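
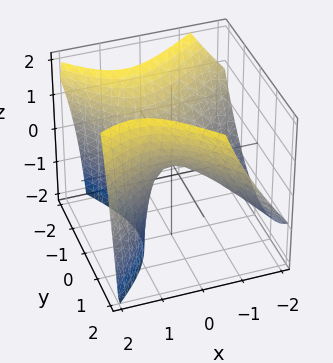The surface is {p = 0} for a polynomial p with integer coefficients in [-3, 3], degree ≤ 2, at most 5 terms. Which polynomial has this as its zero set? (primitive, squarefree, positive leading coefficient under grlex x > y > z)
Degree: the shape is more complex than any degree-1 surface, so deg p = 2.
Reading off the gridlines: it crosses the y-axis at the gridline y = 0; it meets the x-axis at x = 0 (among the integer gridlines); it meets the z-axis at z = 0 (among the integer gridlines).
Solving for integer coefficients yields p as stated.

2*x^2 - x*y - 2*x*z - 2*y^2 + 2*z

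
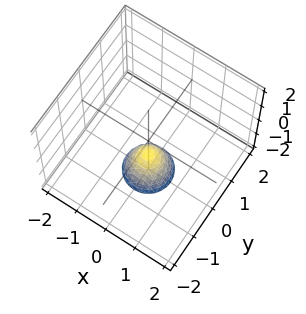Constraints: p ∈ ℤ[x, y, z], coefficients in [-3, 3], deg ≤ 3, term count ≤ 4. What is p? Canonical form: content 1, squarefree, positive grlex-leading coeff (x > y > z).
2*x^2 + 2*y^2 + z + 1

1. Degree: a generic line meets the surface in up to 2 points, so deg p = 2.
2. By symmetry, the z-axis is an axis of rotation, so x and y enter only as x² + y².
3. Checking where it meets the axes: it crosses the z-axis at the gridline z = -1; no x-intercept at any integer in the box.
4. The integer polynomial consistent with all of this is the stated p.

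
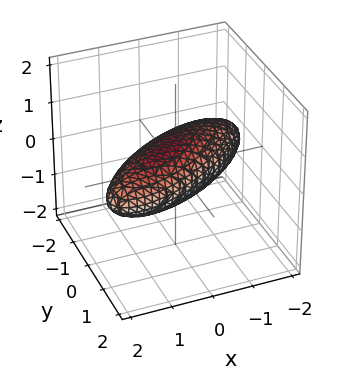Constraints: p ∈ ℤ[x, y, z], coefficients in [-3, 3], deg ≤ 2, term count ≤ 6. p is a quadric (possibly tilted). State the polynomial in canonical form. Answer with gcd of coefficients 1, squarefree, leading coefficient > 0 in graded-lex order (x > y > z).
x^2 - 2*x*y + 2*y^2 - y*z + 3*z^2 - 2

1. The degree is 2 — no degree-1 surface has this shape.
2. From the axis intercepts and sections: the y-axis gridline crossings are at y ∈ {-1, 1}.
3. Assembling these constraints gives the stated polynomial.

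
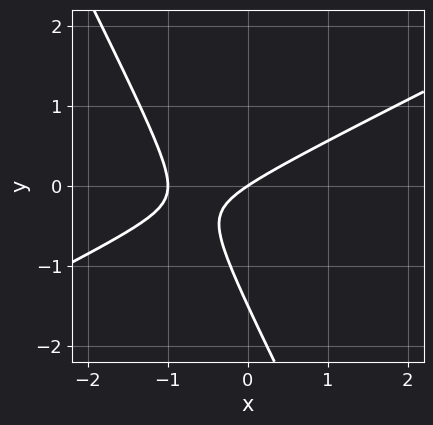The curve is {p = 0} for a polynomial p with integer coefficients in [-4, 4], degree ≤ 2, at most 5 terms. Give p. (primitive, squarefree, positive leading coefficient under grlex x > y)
Degree: a generic line meets the curve in up to 2 points, so deg p = 2.
From the visible intercepts: the x-axis gridline crossings are at x ∈ {-1, 0}; one y-axis crossing is at y = 0.
Fitting integer coefficients to these (and the overall shape) gives p.

2*x^2 - 3*x*y - 2*y^2 + 2*x - 3*y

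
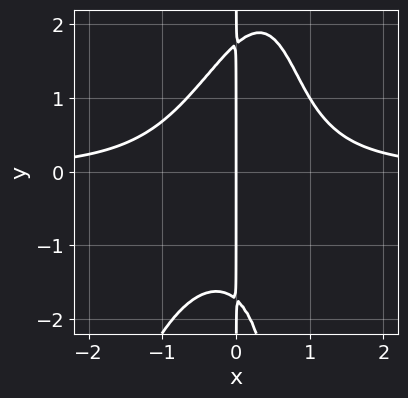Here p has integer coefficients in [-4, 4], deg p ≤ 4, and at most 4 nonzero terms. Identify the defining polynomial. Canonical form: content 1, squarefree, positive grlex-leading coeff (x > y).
The degree is 4 — the shape is more complex than any degree-3 curve.
From the visible intercepts: the visible y-axis segment lies entirely on the curve; it crosses the x-axis at the gridline x = 0.
Assembling these constraints gives the stated polynomial.

3*x^3*y - x^2*y^2 + x*y^2 - 3*x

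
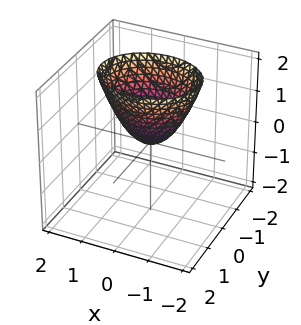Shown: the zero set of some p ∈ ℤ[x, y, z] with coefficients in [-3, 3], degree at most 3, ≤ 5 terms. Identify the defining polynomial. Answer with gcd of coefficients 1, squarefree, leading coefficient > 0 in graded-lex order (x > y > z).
Degree: a paraboloid; a quadric, so deg p = 2.
Symmetries: it's symmetric under x → −x, forcing even powers of x; it's symmetric under y → −y, forcing even powers of y.
Against the integer gridlines: it meets the x-axis at x = 0 (among the integer gridlines); it meets the y-axis at y = 0 (among the integer gridlines).
Solving for integer coefficients yields p as stated.

2*x^2 + 3*y^2 - 2*z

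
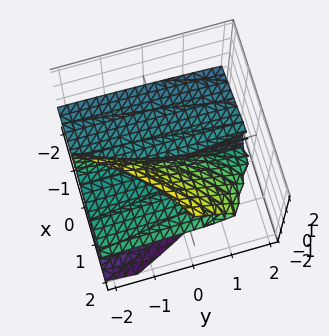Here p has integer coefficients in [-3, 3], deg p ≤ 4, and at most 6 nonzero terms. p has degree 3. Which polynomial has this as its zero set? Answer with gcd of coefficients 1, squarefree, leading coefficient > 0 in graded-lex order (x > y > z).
y*z^2 + z^3 + x^2 - 3*x*z

First, the degree is 3 — the shape is more complex than any degree-2 surface.
Next, from the visible intercepts: it meets the x-axis at x = 0 (among the integer gridlines); the visible y-axis segment lies entirely on the surface; one z-axis crossing is at z = 0.
Finally, the integer polynomial consistent with all of this is the stated p.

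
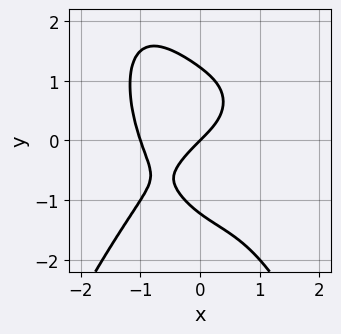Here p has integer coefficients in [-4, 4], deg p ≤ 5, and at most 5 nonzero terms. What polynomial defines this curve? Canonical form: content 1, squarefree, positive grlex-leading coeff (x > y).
3*x^4 + x*y^2 + 2*y^3 + 3*x - 3*y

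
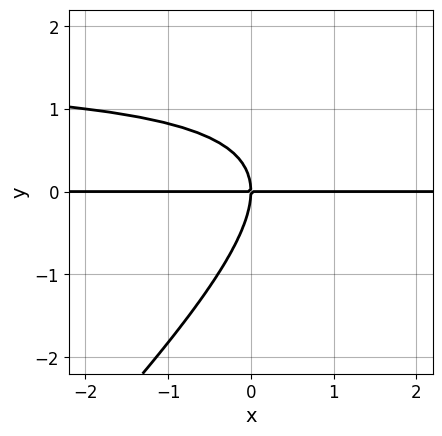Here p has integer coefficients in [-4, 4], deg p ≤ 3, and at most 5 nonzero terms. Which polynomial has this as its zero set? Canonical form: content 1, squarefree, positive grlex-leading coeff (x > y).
2*x*y^2 - 2*y^3 - 3*x*y

First, the degree is 3 — no degree-2 curve has this shape.
Next, checking where it meets the axes: every point of the x-axis in the box is on the curve; one y-axis crossing is at y = 0.
Finally, fitting integer coefficients to these (and the overall shape) gives p.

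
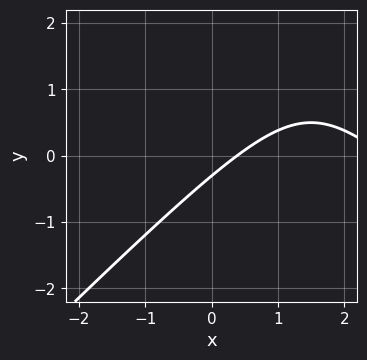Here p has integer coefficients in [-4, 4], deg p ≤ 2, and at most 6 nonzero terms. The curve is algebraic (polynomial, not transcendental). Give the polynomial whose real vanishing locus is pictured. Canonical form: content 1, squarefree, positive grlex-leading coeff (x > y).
(a) deg p = 2. No degree-1 curve has this shape.
(b) The integer polynomial consistent with all of this is the stated p.

x^2 - y^2 - 3*x + 3*y + 1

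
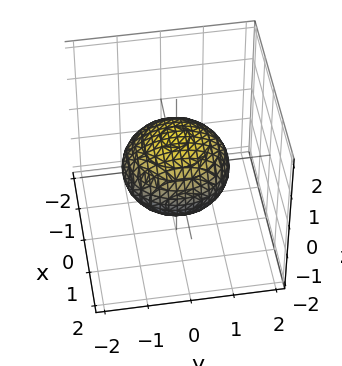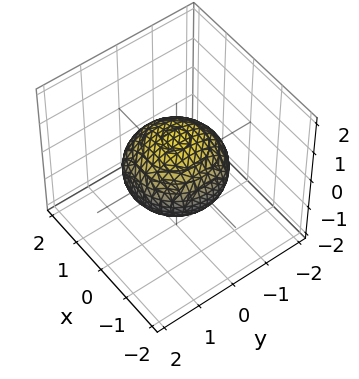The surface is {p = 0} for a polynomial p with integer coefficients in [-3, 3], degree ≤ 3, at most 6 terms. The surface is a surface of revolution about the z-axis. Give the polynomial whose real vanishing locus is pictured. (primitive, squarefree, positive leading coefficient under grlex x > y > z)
First, deg p = 2. The shape is more complex than any degree-1 surface.
Next, symmetries: rotational symmetry about the z-axis ⇒ p depends on x, y only through x² + y².
Next, reading off the gridlines: a circular section at z = 0 has radius between 1 and 2; the z-axis gridline crossings are at z ∈ {-1, 1}.
Finally, putting this together gives p.

2*x^2 + 2*y^2 + 3*z^2 - 3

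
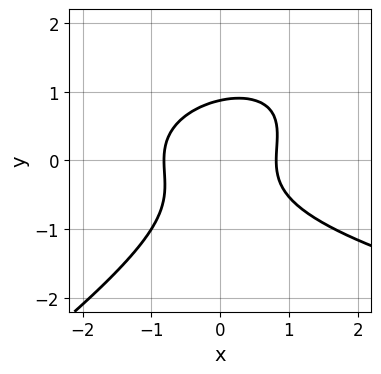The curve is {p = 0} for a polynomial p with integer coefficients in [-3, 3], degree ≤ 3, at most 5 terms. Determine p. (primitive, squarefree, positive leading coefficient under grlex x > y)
2*x*y^2 - 3*y^3 - 3*x^2 + 2

deg p = 3.
Solving for integer coefficients yields p as stated.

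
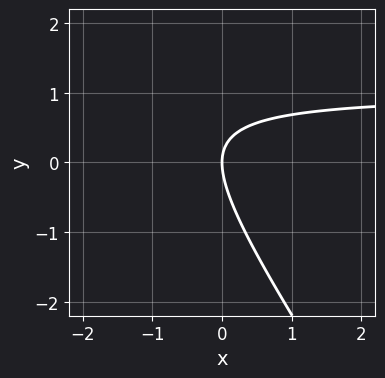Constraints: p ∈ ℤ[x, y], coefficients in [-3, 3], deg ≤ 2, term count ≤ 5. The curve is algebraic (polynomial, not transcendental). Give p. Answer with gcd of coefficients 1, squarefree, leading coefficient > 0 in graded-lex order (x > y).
1. deg p = 2.
2. Reading off the gridlines: one x-axis crossing is at x = 0; one y-axis crossing is at y = 0.
3. The integer polynomial consistent with all of this is the stated p.

3*x*y + 2*y^2 - 3*x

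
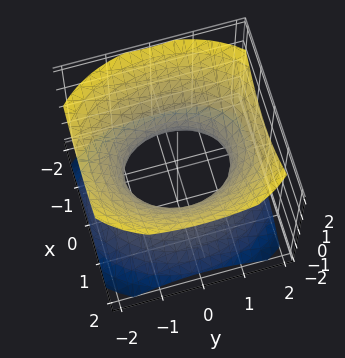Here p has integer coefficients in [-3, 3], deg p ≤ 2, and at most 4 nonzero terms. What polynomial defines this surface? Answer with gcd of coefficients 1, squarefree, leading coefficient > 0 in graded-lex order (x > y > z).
1. deg p = 2. An hourglass — one-sheet hyperboloid; a quadric.
2. Symmetries: mirror symmetry z ↦ −z ⇒ only even powers of z; it's symmetric under y → −y, forcing even powers of y; the x ↦ −x reflection is a symmetry, so x appears only in even powers.
3. Against the integer gridlines: among the integer gridlines, it crosses the x-axis at x ∈ {-1, 1}; no z-intercept at any integer in the box.
4. The integer polynomial consistent with all of this is the stated p.

3*x^2 + 2*y^2 - 3*z^2 - 3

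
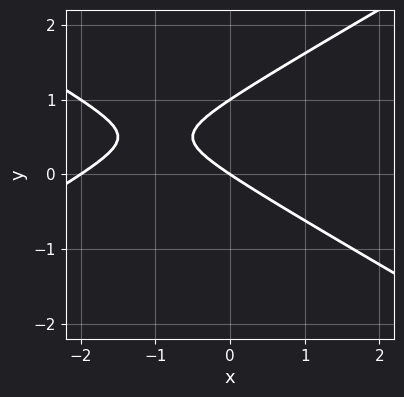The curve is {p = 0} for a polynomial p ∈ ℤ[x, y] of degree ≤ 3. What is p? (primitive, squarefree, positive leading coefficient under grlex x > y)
(a) deg p = 2. No degree-1 curve has this shape.
(b) Against the integer gridlines: among the integer gridlines, it crosses the x-axis at x ∈ {-2, 0}; the y-axis gridline crossings are at y ∈ {0, 1}.
(c) Fitting integer coefficients to these (and the overall shape) gives p.

x^2 - 3*y^2 + 2*x + 3*y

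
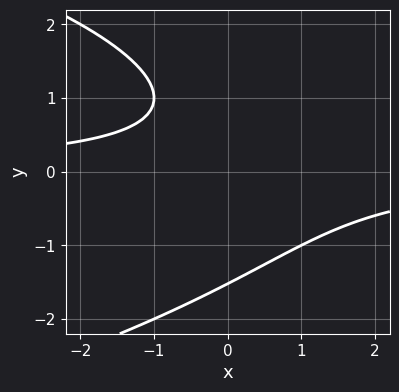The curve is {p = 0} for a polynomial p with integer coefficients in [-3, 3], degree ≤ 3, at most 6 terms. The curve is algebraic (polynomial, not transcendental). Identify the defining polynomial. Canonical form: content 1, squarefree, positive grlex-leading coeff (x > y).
1. The degree is 3 — the shape is more complex than any degree-2 curve.
2. Checking where it meets the axes: it misses every integer gridline on the x-axis.
3. Matching integer coefficients to the picture gives p.

y^3 + 2*x*y - y + 2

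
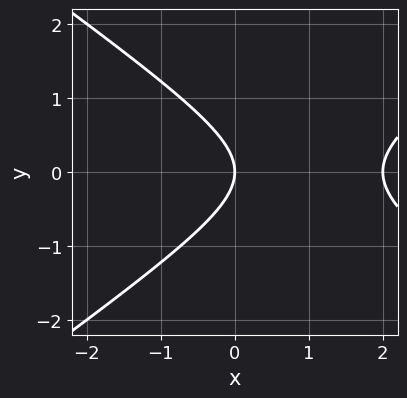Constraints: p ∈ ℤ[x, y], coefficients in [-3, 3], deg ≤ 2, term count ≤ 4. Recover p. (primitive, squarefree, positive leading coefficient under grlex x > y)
x^2 - 2*y^2 - 2*x

1. Degree: no degree-1 curve has this shape, so deg p = 2.
2. Symmetries: it's symmetric under y → −y, forcing even powers of y.
3. Observable constraints: it crosses the y-axis at the gridline y = 0; the x-axis gridline crossings are at x ∈ {0, 2}.
4. These observations pin down the coefficients.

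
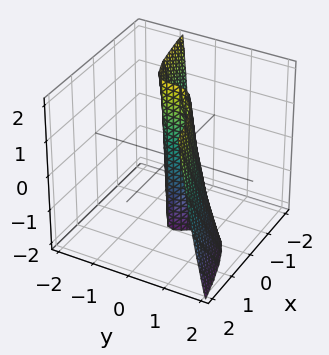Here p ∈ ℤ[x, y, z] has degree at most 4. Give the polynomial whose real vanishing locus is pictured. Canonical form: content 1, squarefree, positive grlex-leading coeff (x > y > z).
(a) deg p = 3.
(b) Against the integer gridlines: one y-axis crossing is at y = 0; it meets the x-axis at x = 0 (among the integer gridlines); the visible z-axis segment lies entirely on the surface.
(c) Assembling these constraints gives the stated polynomial.

3*y^3 + y^2*z - x*y - 2*y^2 - 2*x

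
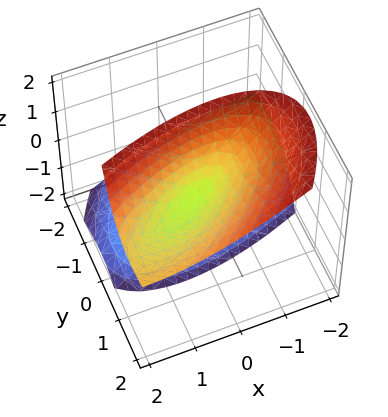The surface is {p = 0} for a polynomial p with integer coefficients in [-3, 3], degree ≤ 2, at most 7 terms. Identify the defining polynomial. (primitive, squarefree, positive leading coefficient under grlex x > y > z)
x^2 - 2*x*y + 2*y^2 - 3*y*z - z^2

1. Degree: the shape is more complex than any degree-1 surface, so deg p = 2.
2. From the axis intercepts and sections: one y-axis crossing is at y = 0; it meets the z-axis at z = 0 (among the integer gridlines); it crosses the x-axis at the gridline x = 0.
3. Assembling these constraints gives the stated polynomial.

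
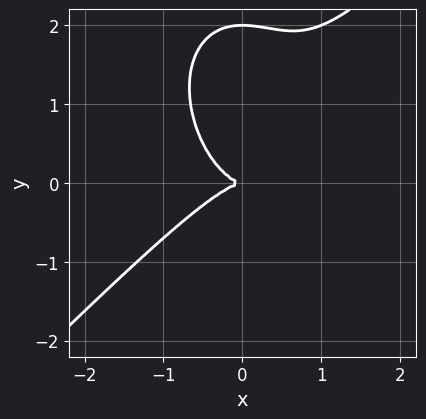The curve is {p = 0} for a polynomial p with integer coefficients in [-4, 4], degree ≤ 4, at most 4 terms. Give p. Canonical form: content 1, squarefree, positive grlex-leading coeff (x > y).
1. Degree: the shape is more complex than any degree-2 curve, so deg p = 3.
2. Against the integer gridlines: one x-axis crossing is at x = 0; among the integer gridlines, it crosses the y-axis at y ∈ {0, 2}.
3. Matching integer coefficients to the picture gives p.

2*x^3 - x^2*y - y^3 + 2*y^2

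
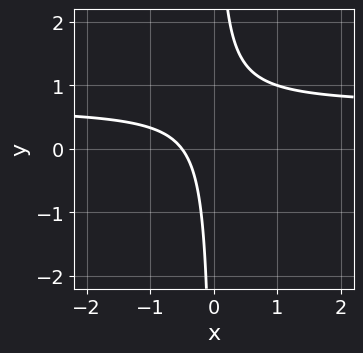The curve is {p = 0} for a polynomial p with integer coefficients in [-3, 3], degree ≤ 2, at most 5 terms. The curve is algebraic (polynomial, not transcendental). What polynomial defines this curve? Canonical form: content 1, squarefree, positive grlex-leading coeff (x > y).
3*x*y - 2*x - 1

1. The degree is 2 — the shape is more complex than any degree-1 curve.
2. Against the integer gridlines: it misses every integer gridline on the y-axis.
3. Together with the visible shape, these determine p as stated.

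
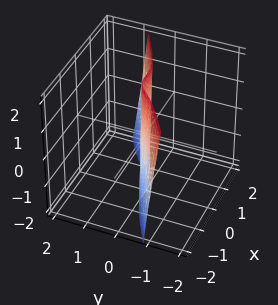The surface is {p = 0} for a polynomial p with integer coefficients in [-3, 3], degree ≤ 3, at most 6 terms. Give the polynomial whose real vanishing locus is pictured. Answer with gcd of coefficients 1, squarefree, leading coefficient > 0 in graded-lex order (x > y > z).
1. The degree is 3 — the shape is more complex than any degree-2 surface.
2. Checking where it meets the axes: every point of the z-axis in the box is on the surface; it meets the x-axis at x = 0 (among the integer gridlines); one y-axis crossing is at y = 0.
3. These observations pin down the coefficients.

x^3 - 2*x*y^2 - x*y*z - 2*y^3 - 2*y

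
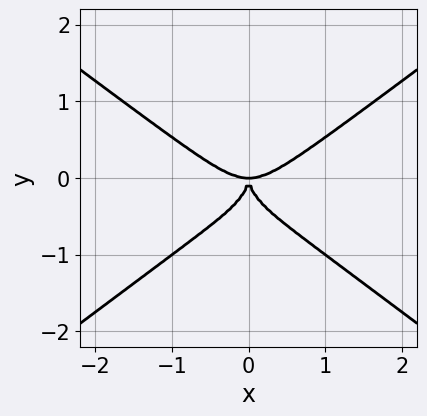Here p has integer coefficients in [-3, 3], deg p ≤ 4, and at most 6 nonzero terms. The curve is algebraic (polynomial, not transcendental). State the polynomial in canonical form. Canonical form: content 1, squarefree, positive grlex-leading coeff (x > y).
1. Degree: a generic line meets the curve in up to 4 points, so deg p = 4.
2. Symmetries: mirror symmetry x ↦ −x ⇒ only even powers of x.
3. From the axis intercepts and sections: one y-axis crossing is at y = 0; one x-axis crossing is at x = 0.
4. Matching integer coefficients to the picture gives p.

2*x^4 - 3*x^2*y^2 - y^4 - 2*x^2*y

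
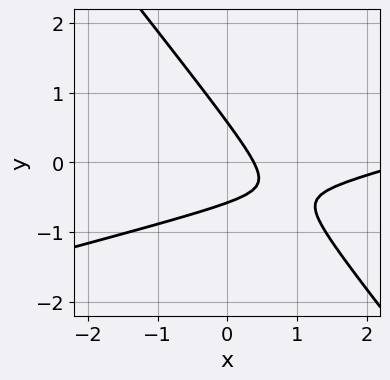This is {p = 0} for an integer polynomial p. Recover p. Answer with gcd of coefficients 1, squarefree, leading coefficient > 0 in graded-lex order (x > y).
Degree: the shape is more complex than any degree-1 curve, so deg p = 2.
The integer polynomial consistent with all of this is the stated p.

x^2 - 3*x*y - 3*y^2 - 3*x + 1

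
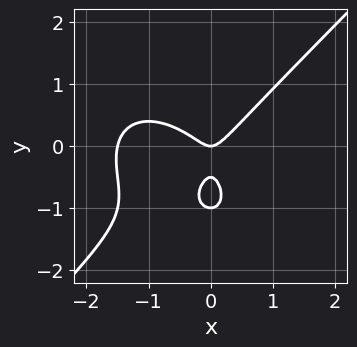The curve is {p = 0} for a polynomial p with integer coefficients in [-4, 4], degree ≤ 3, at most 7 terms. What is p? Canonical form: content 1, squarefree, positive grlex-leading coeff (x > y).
First, deg p = 3. No degree-2 curve has this shape.
Then, from the visible intercepts: one x-axis crossing is at x = 0; among the integer gridlines, it crosses the y-axis at y ∈ {-1, 0}.
Finally, matching integer coefficients to the picture gives p.

2*x^3 - 2*y^3 + 3*x^2 - 3*y^2 - y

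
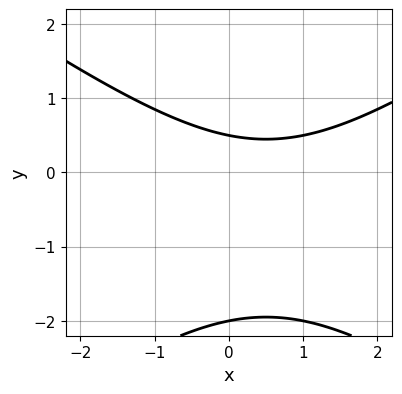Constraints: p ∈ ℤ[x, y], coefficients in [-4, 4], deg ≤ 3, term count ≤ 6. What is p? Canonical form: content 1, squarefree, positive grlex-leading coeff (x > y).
x^2 - 2*y^2 - x - 3*y + 2

1. The degree is 2 — the shape is more complex than any degree-1 curve.
2. Against the integer gridlines: it meets the y-axis at y = -2 (among the integer gridlines); the curve avoids every integer x-axis point in the box.
3. Fitting integer coefficients to these (and the overall shape) gives p.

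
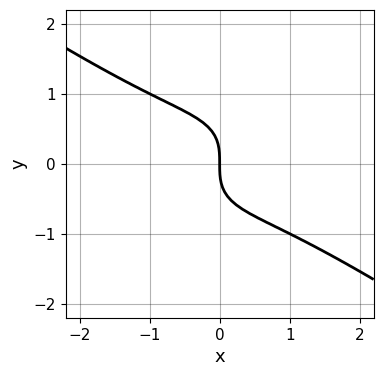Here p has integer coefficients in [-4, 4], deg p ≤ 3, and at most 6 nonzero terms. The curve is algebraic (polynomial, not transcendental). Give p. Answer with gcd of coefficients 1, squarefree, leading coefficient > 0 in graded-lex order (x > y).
First, the degree is 3 — a generic line meets the curve in up to 3 points.
Next, reading off the gridlines: it meets the x-axis at x = 0 (among the integer gridlines); it meets the y-axis at y = 0 (among the integer gridlines).
Finally, assembling these constraints gives the stated polynomial.

x^3 - x*y^2 + 2*y^3 + 2*x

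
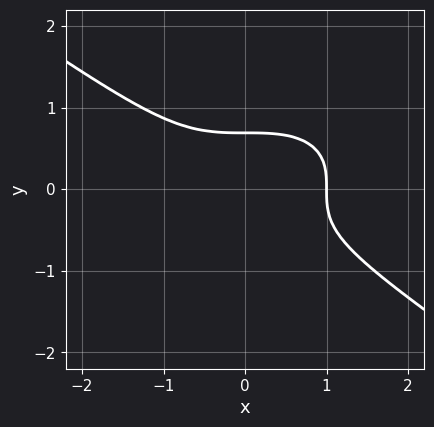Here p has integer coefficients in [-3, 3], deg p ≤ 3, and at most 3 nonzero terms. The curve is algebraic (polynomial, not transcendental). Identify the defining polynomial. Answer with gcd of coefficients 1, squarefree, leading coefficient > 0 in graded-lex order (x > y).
(a) Degree: a generic line meets the curve in up to 3 points, so deg p = 3.
(b) Observable constraints: it crosses the x-axis at the gridline x = 1.
(c) Assembling these constraints gives the stated polynomial.

x^3 + 3*y^3 - 1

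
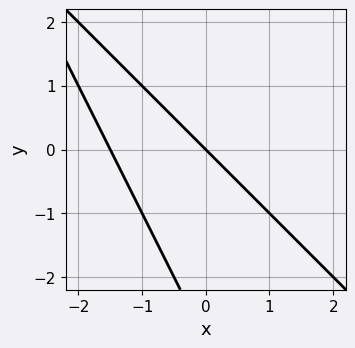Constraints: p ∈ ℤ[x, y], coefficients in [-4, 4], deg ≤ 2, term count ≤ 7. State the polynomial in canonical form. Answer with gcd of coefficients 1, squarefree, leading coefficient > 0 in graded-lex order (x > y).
2*x^2 + 3*x*y + y^2 + 3*x + 3*y

deg p = 2.
Reading off the gridlines: it meets the x-axis at x = 0 (among the integer gridlines); it crosses the y-axis at the gridline y = 0.
Fitting integer coefficients to these (and the overall shape) gives p.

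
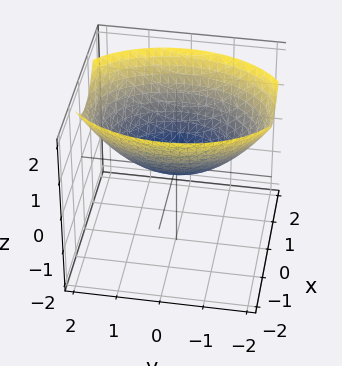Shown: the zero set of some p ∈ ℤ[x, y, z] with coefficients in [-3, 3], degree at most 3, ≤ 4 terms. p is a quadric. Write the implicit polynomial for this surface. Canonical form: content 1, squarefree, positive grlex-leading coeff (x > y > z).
1. The degree is 2 — a single bowl opening along one axis; a quadric.
2. Symmetries: mirror symmetry x ↦ −x ⇒ only even powers of x; mirror symmetry y ↦ −y ⇒ only even powers of y.
3. From the axis intercepts and sections: it meets the x-axis at x = 0 (among the integer gridlines); one z-axis crossing is at z = 0.
4. Putting this together gives p.

2*x^2 + y^2 - 3*z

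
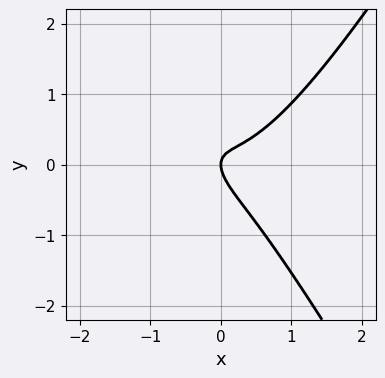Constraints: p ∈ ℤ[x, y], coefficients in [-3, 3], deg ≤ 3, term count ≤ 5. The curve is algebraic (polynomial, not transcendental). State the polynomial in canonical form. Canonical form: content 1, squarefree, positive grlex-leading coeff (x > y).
1. deg p = 3.
2. From the visible intercepts: one x-axis crossing is at x = 0; one y-axis crossing is at y = 0.
3. Putting this together gives p.

3*x^3 - x*y^2 - 2*x*y - 2*y^2 + x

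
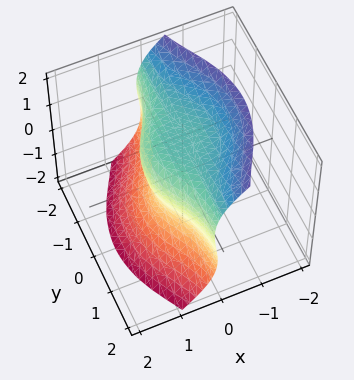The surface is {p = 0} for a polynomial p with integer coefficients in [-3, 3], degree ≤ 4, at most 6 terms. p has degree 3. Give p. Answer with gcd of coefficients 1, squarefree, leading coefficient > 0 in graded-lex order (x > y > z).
2*x^3 + 2*x*y^2 + z^3 - z - 1

Degree: the shape is more complex than any degree-2 surface, so deg p = 3.
From the visible intercepts: the surface avoids every integer y-axis point in the box.
Putting this together gives p.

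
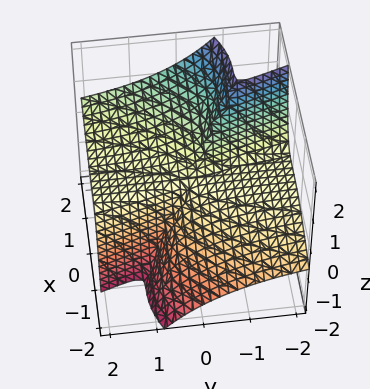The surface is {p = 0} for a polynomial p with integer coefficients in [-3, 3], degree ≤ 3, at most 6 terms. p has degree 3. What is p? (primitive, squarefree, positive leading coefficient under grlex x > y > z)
2*x^3 - 3*x^2*z - 3*x*y*z - y^2*z

Degree: a generic line meets the surface in up to 3 points, so deg p = 3.
Observable constraints: every point of the y-axis in the box is on the surface; one x-axis crossing is at x = 0.
Solving for integer coefficients yields p as stated.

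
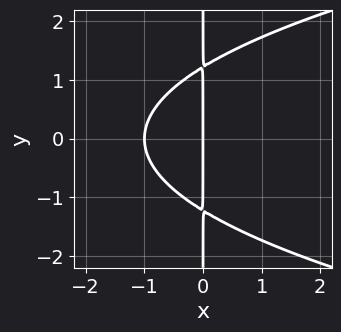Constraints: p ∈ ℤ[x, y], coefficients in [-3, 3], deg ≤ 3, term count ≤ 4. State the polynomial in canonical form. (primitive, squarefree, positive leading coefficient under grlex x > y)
2*x*y^2 - 3*x^2 - 3*x

1. The degree is 3 — the shape is more complex than any degree-2 curve.
2. Symmetries: the y ↦ −y reflection is a symmetry, so y appears only in even powers.
3. From the visible intercepts: the x-axis gridline crossings are at x ∈ {-1, 0}; the visible y-axis segment lies entirely on the curve.
4. Matching integer coefficients to the picture gives p.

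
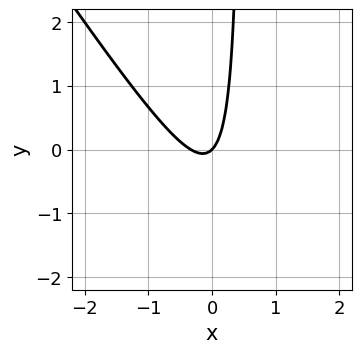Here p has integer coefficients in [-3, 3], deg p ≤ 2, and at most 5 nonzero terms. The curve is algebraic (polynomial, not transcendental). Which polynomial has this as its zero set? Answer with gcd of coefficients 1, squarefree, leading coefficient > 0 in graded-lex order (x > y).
(a) The degree is 2 — a generic line meets the curve in up to 2 points.
(b) From the axis intercepts and sections: one y-axis crossing is at y = 0; one x-axis crossing is at x = 0.
(c) Putting this together gives p.

3*x^2 + 2*x*y + x - y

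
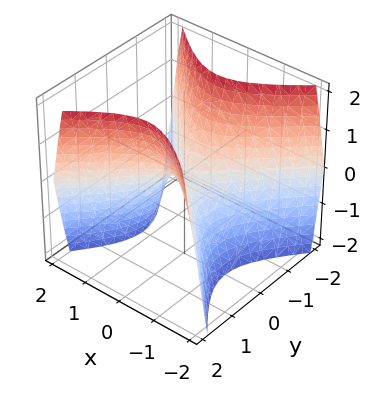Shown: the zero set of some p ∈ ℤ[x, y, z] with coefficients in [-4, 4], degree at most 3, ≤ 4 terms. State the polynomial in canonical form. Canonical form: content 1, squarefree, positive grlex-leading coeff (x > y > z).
1. The degree is 2 — a hyperbolic paraboloid; a quadric.
2. Symmetries: it's symmetric under x → −x, forcing even powers of x; the y ↦ −y reflection is a symmetry, so y appears only in even powers.
3. From the visible intercepts: one x-axis crossing is at x = 0; it meets the z-axis at z = 0 (among the integer gridlines).
4. Matching integer coefficients to the picture gives p.

3*x^2 - 3*y^2 + 2*z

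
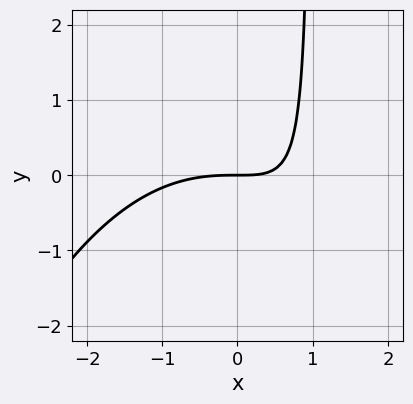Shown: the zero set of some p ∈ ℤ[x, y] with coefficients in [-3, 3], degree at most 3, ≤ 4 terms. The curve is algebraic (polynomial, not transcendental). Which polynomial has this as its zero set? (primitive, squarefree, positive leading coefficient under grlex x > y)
x^3 + 3*x*y - 3*y

1. The degree is 3 — no degree-2 curve has this shape.
2. Reading off the gridlines: it meets the x-axis at x = 0 (among the integer gridlines); it crosses the y-axis at the gridline y = 0.
3. Solving for integer coefficients yields p as stated.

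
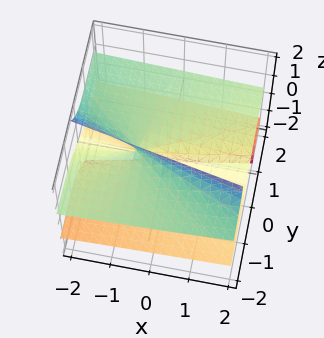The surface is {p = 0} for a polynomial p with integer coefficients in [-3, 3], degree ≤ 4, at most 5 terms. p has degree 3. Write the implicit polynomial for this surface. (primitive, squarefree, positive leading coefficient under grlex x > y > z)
1. Degree: the shape is more complex than any degree-2 surface, so deg p = 3.
2. From the visible intercepts: it crosses the y-axis at the gridline y = 0; every point of the x-axis in the box is on the surface.
3. Solving for integer coefficients yields p as stated.

3*y*z^2 + z^3 + x*z - 2*y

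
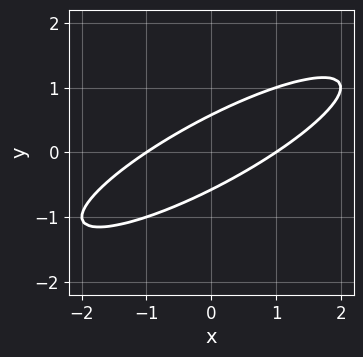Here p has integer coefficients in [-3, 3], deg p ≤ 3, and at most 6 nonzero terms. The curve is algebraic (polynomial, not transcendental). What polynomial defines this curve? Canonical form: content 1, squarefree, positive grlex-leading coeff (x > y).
x^2 - 3*x*y + 3*y^2 - 1

(a) The degree is 2 — no degree-1 curve has this shape.
(b) Observable constraints: among the integer gridlines, it crosses the x-axis at x ∈ {-1, 1}.
(c) Assembling these constraints gives the stated polynomial.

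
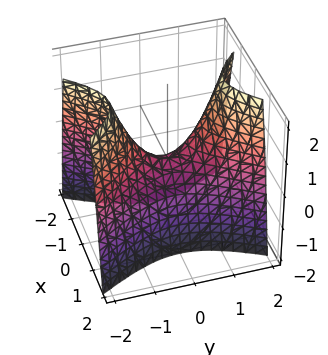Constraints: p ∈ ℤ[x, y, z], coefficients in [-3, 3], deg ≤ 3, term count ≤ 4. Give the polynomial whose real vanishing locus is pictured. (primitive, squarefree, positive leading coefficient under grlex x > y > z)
First, degree: a saddle surface; a quadric, so deg p = 2.
Then, symmetries: mirror symmetry y ↦ −y ⇒ only even powers of y; it's symmetric under x → −x, forcing even powers of x.
Then, reading off the gridlines: it crosses the z-axis at the gridline z = 0; it meets the y-axis at y = 0 (among the integer gridlines); it meets the x-axis at x = 0 (among the integer gridlines).
Finally, fitting integer coefficients to these (and the overall shape) gives p.

2*x^2 - y^2 + z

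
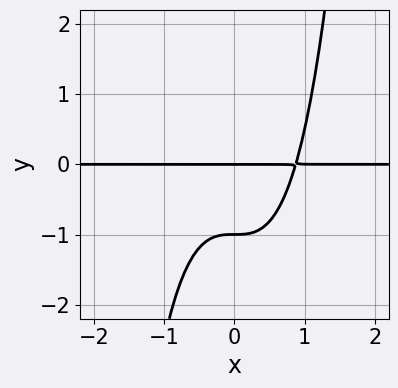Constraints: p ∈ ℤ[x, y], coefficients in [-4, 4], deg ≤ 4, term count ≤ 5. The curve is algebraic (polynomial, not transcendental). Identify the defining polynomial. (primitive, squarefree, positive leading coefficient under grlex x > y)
3*x^3*y - 2*y^2 - 2*y

deg p = 4. The shape is more complex than any degree-3 curve.
Observable constraints: the y-axis gridline crossings are at y ∈ {-1, 0}; the visible x-axis segment lies entirely on the curve.
Fitting integer coefficients to these (and the overall shape) gives p.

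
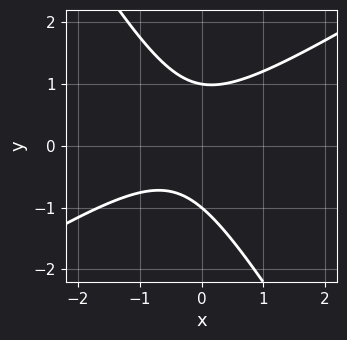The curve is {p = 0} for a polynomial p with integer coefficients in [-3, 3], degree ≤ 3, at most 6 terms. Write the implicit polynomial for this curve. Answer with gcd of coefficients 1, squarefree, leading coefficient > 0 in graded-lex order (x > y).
(a) Degree: no degree-1 curve has this shape, so deg p = 2.
(b) Checking where it meets the axes: the curve avoids every integer x-axis point in the box; among the integer gridlines, it crosses the y-axis at y ∈ {-1, 1}.
(c) Assembling these constraints gives the stated polynomial.

3*x^2 - 3*x*y - 3*y^2 + 2*x + 3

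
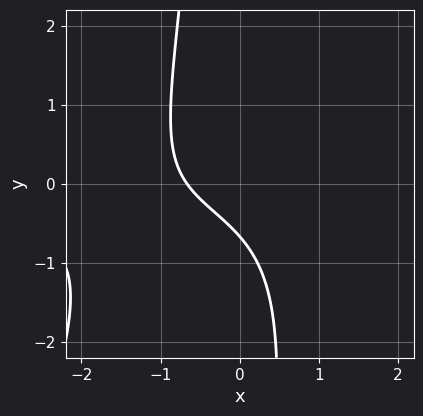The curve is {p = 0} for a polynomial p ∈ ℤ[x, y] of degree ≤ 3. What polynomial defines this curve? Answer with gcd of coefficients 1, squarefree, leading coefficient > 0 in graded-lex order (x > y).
2*x^2*y - x*y^2 - 3*x - 3*y - 2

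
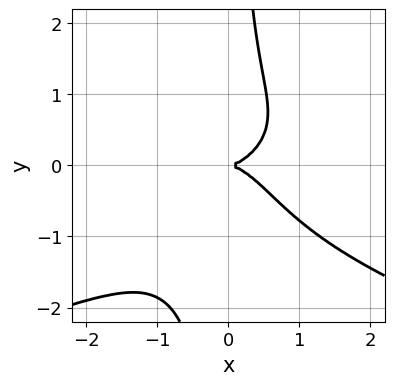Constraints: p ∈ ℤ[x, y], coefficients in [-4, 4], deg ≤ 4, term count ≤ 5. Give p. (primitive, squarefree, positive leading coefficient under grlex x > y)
The degree is 4 — no degree-3 curve has this shape.
Against the integer gridlines: one y-axis crossing is at y = 0; it meets the x-axis at x = 0 (among the integer gridlines).
Fitting integer coefficients to these (and the overall shape) gives p.

3*x*y^3 + 2*x^3 + 2*x*y^2 - 3*y^2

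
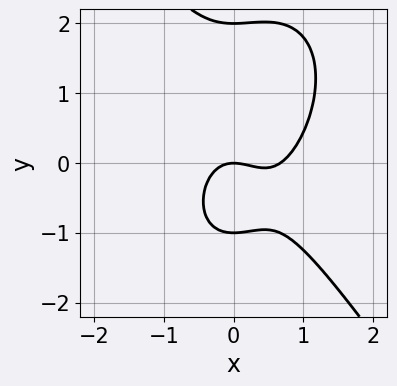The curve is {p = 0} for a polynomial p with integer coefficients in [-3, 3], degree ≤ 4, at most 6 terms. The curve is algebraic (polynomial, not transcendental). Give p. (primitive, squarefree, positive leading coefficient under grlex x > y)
1. Degree: no degree-2 curve has this shape, so deg p = 3.
2. Against the integer gridlines: the y-axis gridline crossings are at y ∈ {-1, 0, 2}; it crosses the x-axis at the gridline x = 0.
3. The integer polynomial consistent with all of this is the stated p.

3*x^3 + y^3 - 2*x^2 - y^2 - 2*y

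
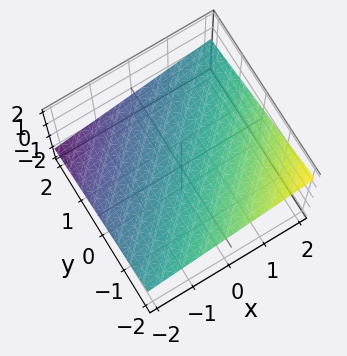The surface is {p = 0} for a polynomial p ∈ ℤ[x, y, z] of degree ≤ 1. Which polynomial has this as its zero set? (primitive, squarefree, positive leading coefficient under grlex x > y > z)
x - y - 3*z + 2

First, deg p = 1.
Next, against the integer gridlines: it crosses the y-axis at the gridline y = 2; it meets the x-axis at x = -2 (among the integer gridlines).
Finally, the integer polynomial consistent with all of this is the stated p.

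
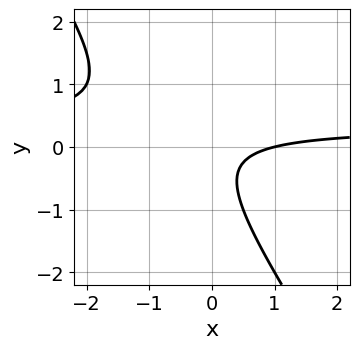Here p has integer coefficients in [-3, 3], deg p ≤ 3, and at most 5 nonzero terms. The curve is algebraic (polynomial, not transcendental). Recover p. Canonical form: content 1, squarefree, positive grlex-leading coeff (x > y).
3*x*y + 2*y^2 - x + y + 1

(a) Degree: the shape is more complex than any degree-1 curve, so deg p = 2.
(b) Observable constraints: it crosses the x-axis at the gridline x = 1; it misses every integer gridline on the y-axis.
(c) Solving for integer coefficients yields p as stated.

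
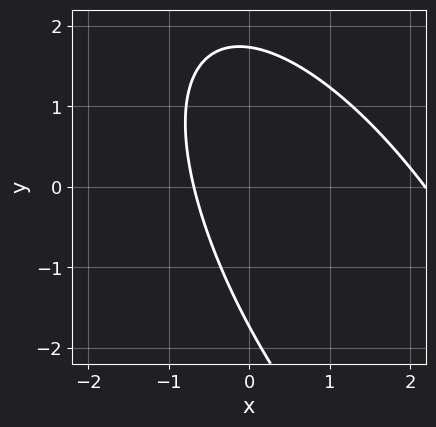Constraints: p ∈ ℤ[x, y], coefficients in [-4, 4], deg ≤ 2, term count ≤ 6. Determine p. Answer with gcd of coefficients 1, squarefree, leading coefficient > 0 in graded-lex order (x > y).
2*x^2 + 2*x*y + y^2 - 3*x - 3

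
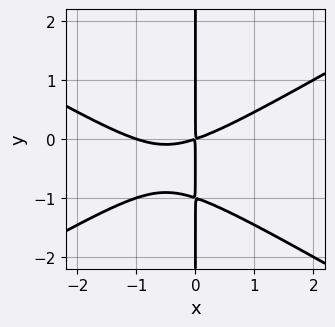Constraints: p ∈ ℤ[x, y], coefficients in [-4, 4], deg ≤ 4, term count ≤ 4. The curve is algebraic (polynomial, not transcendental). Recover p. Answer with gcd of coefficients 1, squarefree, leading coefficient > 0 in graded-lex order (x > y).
x^3 - 3*x*y^2 + x^2 - 3*x*y

(a) Degree: the shape is more complex than any degree-2 curve, so deg p = 3.
(b) Checking where it meets the axes: it crosses the x-axis at the gridline x = -1; the visible y-axis segment lies entirely on the curve.
(c) Matching integer coefficients to the picture gives p.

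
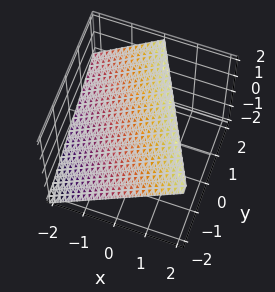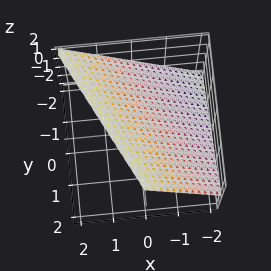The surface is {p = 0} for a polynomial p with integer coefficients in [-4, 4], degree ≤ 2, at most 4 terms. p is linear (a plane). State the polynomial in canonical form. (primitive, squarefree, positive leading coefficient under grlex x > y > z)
2*x + y - 2*z + 2

Degree: every cross-section is a straight line — this is a plane, so deg p = 1.
From the axis intercepts and sections: one y-axis crossing is at y = -2; it meets the x-axis at x = -1 (among the integer gridlines); it crosses the z-axis at the gridline z = 1.
Together with the visible shape, these determine p as stated.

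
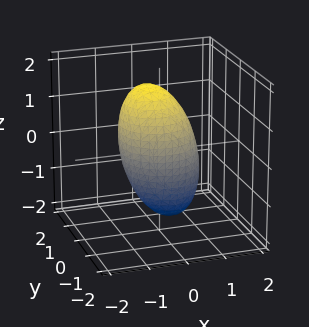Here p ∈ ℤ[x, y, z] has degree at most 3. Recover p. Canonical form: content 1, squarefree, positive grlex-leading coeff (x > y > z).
3*x^2 + x*z + 3*y^2 + z^2 - 3

The degree is 2 — a generic line meets the surface in up to 2 points.
Against the integer gridlines: the y-axis gridline crossings are at y ∈ {-1, 1}; among the integer gridlines, it crosses the x-axis at x ∈ {-1, 1}.
The integer polynomial consistent with all of this is the stated p.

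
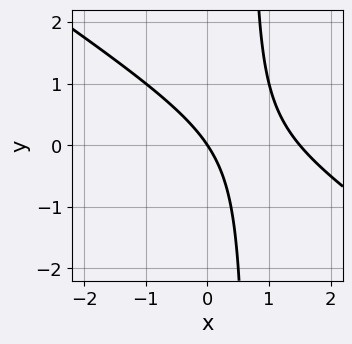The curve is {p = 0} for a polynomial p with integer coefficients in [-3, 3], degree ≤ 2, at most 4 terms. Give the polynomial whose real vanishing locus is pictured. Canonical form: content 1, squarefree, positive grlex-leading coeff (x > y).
1. The degree is 2 — a generic line meets the curve in up to 2 points.
2. Observable constraints: it crosses the y-axis at the gridline y = 0; it meets the x-axis at x = 0 (among the integer gridlines).
3. Putting this together gives p.

2*x^2 + 3*x*y - 3*x - 2*y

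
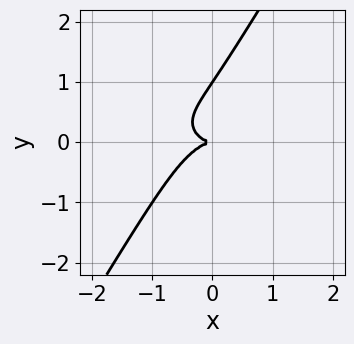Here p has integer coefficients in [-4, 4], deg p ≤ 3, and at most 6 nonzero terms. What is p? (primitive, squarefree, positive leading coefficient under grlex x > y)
x^3 + 3*x*y^2 - 2*y^3 + 2*y^2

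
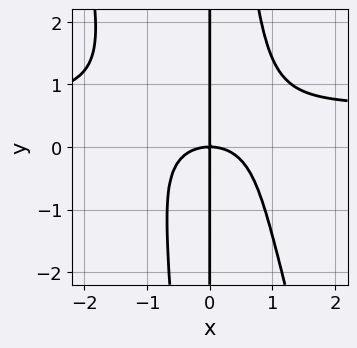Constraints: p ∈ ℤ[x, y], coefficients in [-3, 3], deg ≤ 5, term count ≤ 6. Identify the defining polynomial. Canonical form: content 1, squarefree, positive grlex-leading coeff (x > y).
deg p = 4. No degree-3 curve has this shape.
Reading off the gridlines: it meets the x-axis at x = 0 (among the integer gridlines); the visible y-axis segment lies entirely on the curve.
The integer polynomial consistent with all of this is the stated p.

3*x^3*y + x^2*y^2 - 2*x^3 - 3*x*y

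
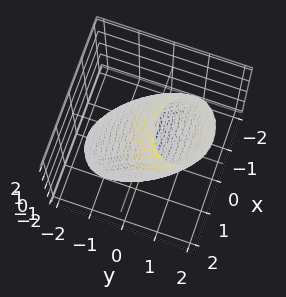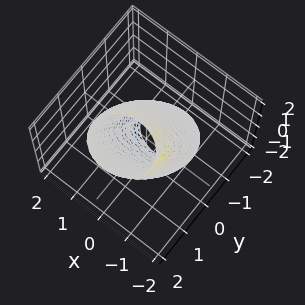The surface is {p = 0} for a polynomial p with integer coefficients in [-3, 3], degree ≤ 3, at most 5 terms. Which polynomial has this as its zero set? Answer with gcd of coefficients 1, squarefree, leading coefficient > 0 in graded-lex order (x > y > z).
First, deg p = 2. A generic line meets the surface in up to 2 points.
Next, checking where it meets the axes: among the integer gridlines, it crosses the y-axis at y ∈ {-1, 1}.
Finally, solving for integer coefficients yields p as stated.

2*x^2 + 3*y^2 - 3*y*z + z^2 - 3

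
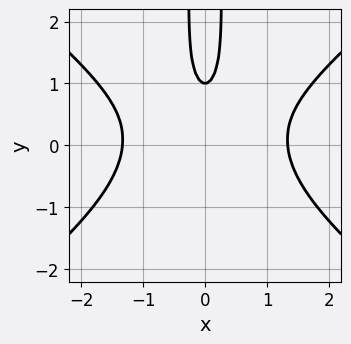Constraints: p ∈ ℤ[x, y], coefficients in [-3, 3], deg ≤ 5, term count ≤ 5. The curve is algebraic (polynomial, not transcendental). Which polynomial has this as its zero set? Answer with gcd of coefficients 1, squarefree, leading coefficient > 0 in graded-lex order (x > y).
2*x^4 - 3*x^2*y^2 - 3*x^2 + y - 1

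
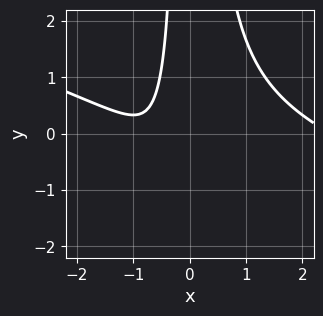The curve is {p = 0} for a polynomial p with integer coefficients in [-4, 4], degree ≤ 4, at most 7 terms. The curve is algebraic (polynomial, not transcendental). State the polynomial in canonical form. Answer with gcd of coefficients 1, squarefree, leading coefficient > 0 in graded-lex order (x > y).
x^3 + 3*x^2*y - x^2 - 3*x - 2

deg p = 3. No degree-2 curve has this shape.
Checking where it meets the axes: it misses every integer gridline on the x-axis; the curve avoids every integer y-axis point in the box.
Solving for integer coefficients yields p as stated.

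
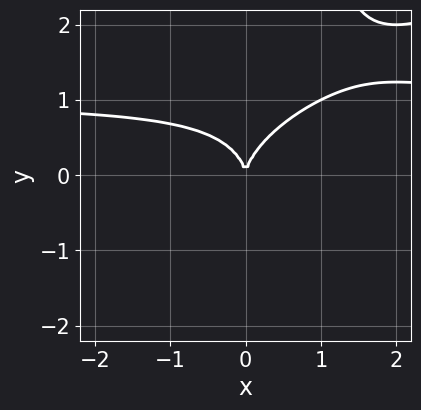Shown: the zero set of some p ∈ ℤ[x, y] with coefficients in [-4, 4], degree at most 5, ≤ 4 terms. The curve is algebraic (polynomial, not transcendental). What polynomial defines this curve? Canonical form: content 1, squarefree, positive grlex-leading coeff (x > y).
(a) The degree is 4 — the shape is more complex than any degree-3 curve.
(b) Reading off the gridlines: it meets the y-axis at y = 0 (among the integer gridlines); one x-axis crossing is at x = 0.
(c) Putting this together gives p.

x*y^3 - 2*x^2*y - y^3 + 2*x^2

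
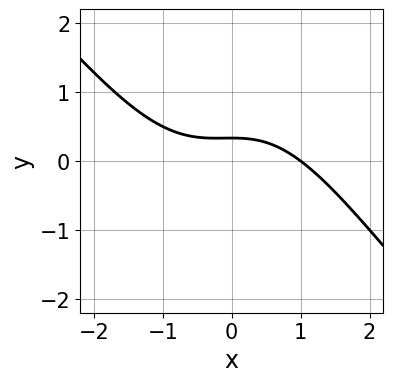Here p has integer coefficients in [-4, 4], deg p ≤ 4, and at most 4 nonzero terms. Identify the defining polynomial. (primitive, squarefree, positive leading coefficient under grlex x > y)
(a) The degree is 3 — the shape is more complex than any degree-2 curve.
(b) Observable constraints: it meets the x-axis at x = 1 (among the integer gridlines).
(c) Putting this together gives p.

x^3 + x^2*y + 3*y - 1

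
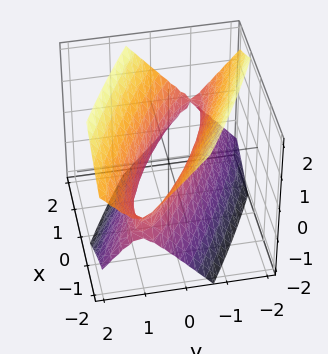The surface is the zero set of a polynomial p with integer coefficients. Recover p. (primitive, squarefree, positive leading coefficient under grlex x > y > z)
First, deg p = 2. A generic line meets the surface in up to 2 points.
Next, from the visible intercepts: it misses every integer gridline on the z-axis; among the integer gridlines, it crosses the x-axis at x ∈ {-1, 1}.
Finally, matching integer coefficients to the picture gives p.

x^2 + 3*x*y + 3*y^2 - 2*z^2 - 1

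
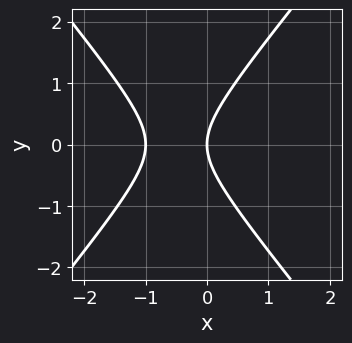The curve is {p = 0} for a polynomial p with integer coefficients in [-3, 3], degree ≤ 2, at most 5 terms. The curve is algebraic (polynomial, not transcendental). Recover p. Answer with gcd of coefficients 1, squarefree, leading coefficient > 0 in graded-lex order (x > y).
The degree is 2 — a generic line meets the curve in up to 2 points.
Symmetries: it's symmetric under y → −y, forcing even powers of y.
Reading off the gridlines: the x-axis gridline crossings are at x ∈ {-1, 0}; it crosses the y-axis at the gridline y = 0.
Solving for integer coefficients yields p as stated.

3*x^2 - 2*y^2 + 3*x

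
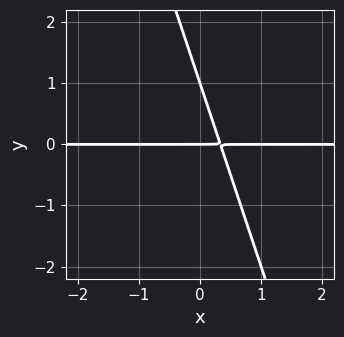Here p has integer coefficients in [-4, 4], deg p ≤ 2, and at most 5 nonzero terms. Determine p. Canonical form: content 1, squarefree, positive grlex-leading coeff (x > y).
3*x*y + y^2 - y

1. Degree: no degree-1 curve has this shape, so deg p = 2.
2. Against the integer gridlines: every point of the x-axis in the box is on the curve; the y-axis gridline crossings are at y ∈ {0, 1}.
3. Solving for integer coefficients yields p as stated.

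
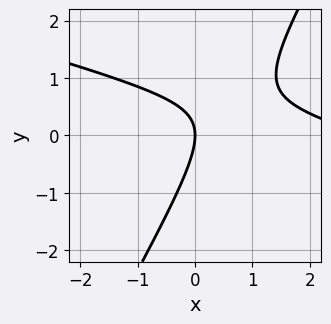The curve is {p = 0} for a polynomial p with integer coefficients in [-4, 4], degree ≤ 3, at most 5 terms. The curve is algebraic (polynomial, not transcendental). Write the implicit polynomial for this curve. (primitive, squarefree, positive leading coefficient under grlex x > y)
x^2 + 3*x*y - 2*y^2 - 3*x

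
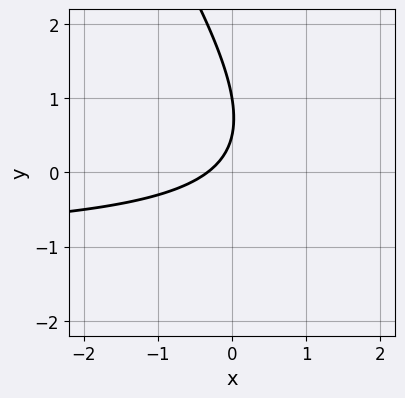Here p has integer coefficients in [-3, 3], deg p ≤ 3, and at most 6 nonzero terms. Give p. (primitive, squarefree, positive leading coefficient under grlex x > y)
3*x*y + 2*y^2 + 3*x - 3*y + 1

First, the degree is 2 — the shape is more complex than any degree-1 curve.
Next, against the integer gridlines: it crosses the y-axis at the gridline y = 1.
Finally, assembling these constraints gives the stated polynomial.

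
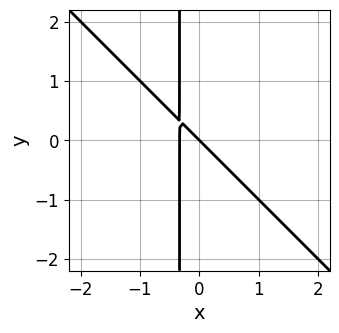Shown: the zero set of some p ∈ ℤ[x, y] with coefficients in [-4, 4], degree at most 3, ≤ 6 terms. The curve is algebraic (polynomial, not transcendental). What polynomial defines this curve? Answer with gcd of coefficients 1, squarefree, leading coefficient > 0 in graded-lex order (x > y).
(a) The degree is 2 — no degree-1 curve has this shape.
(b) From the visible intercepts: it meets the x-axis at x = 0 (among the integer gridlines); one y-axis crossing is at y = 0.
(c) Assembling these constraints gives the stated polynomial.

3*x^2 + 3*x*y + x + y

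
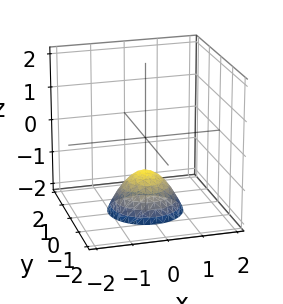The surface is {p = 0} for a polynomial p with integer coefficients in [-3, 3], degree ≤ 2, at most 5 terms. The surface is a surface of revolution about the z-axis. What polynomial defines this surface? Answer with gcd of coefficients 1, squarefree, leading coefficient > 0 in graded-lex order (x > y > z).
x^2 + y^2 + z + 1

(a) deg p = 2. A generic line meets the surface in up to 2 points.
(b) Symmetries: rotational symmetry about the z-axis ⇒ p depends on x, y only through x² + y².
(c) Observable constraints: it misses every integer gridline on the y-axis; the surface avoids every integer x-axis point in the box.
(d) Fitting integer coefficients to these (and the overall shape) gives p. Check: (0, 0, -1) on the z-axis lies on the surface, and p(0, 0, -1) = 0. ✓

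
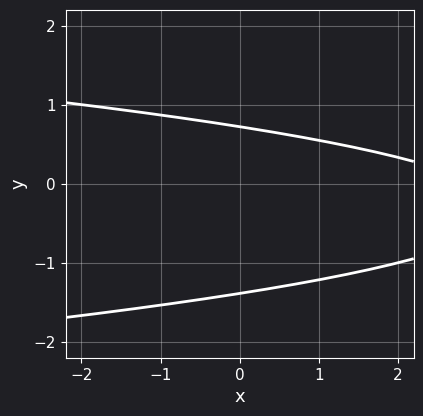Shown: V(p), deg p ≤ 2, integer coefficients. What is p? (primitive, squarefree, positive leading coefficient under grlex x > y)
First, degree: no degree-1 curve has this shape, so deg p = 2.
Next, against the integer gridlines: no x-intercept at any integer in the box.
Finally, assembling these constraints gives the stated polynomial.

3*y^2 + x + 2*y - 3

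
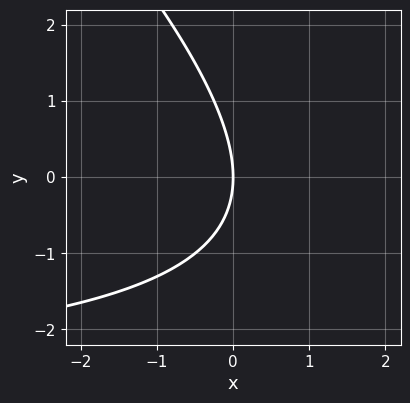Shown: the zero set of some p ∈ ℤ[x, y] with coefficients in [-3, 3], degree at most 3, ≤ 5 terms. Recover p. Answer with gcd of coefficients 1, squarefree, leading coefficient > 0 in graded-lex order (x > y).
x*y + y^2 + 3*x

1. Degree: the shape is more complex than any degree-1 curve, so deg p = 2.
2. Against the integer gridlines: it crosses the x-axis at the gridline x = 0; it meets the y-axis at y = 0 (among the integer gridlines).
3. The integer polynomial consistent with all of this is the stated p.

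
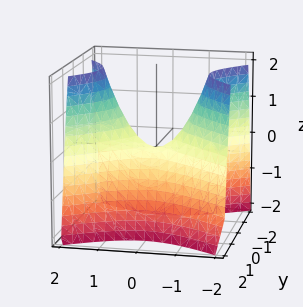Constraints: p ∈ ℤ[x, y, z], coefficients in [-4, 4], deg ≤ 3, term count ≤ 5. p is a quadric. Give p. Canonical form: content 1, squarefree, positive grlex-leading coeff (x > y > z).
2*x^2 - 3*y^2 - 2*z

1. The degree is 2 — a saddle surface; a quadric.
2. Symmetries: it's symmetric under x → −x, forcing even powers of x; mirror symmetry y ↦ −y ⇒ only even powers of y.
3. From the axis intercepts and sections: one y-axis crossing is at y = 0; it meets the z-axis at z = 0 (among the integer gridlines); it crosses the x-axis at the gridline x = 0.
4. Matching integer coefficients to the picture gives p.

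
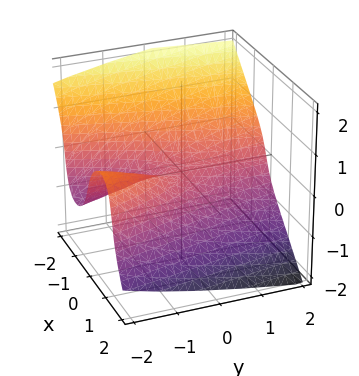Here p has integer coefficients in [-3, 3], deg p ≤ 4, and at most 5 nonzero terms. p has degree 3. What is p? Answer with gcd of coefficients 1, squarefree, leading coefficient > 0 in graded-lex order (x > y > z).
x^3 + z^3 + x*y + z

Degree: a generic line meets the surface in up to 3 points, so deg p = 3.
Observable constraints: every point of the y-axis in the box is on the surface; one z-axis crossing is at z = 0; one x-axis crossing is at x = 0.
Assembling these constraints gives the stated polynomial.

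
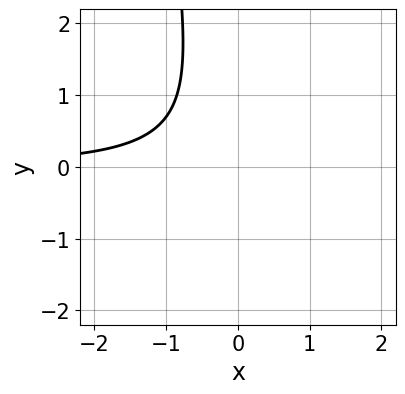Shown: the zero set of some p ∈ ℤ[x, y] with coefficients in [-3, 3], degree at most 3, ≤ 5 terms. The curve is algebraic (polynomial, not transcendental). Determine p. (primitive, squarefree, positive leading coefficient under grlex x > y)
First, degree: a generic line meets the curve in up to 3 points, so deg p = 3.
Then, from the axis intercepts and sections: it misses every integer gridline on the y-axis; no x-intercept at any integer in the box.
Finally, matching integer coefficients to the picture gives p.

2*x^2*y - 3*x*y - y^2 - 3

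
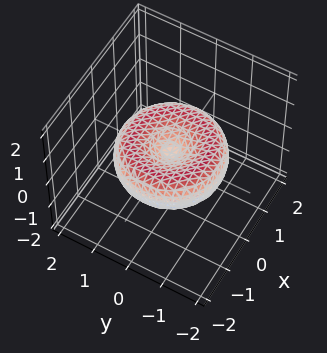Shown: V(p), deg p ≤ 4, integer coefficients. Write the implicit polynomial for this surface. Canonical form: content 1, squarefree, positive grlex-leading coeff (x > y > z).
1. deg p = 4. A generic line meets the surface in up to 4 points.
2. Symmetries: every cross-section ⟂ z is a circle, so x, y appear only via x² + y².
3. Checking where it meets the axes: it crosses the z-axis at the gridline z = 0; it meets the y-axis at y = 0 (among the integer gridlines); one x-axis crossing is at x = 0.
4. The integer polynomial consistent with all of this is the stated p.

x^4 + 2*x^2*y^2 + y^4 - 2*x^2 - 2*y^2 + 3*z^2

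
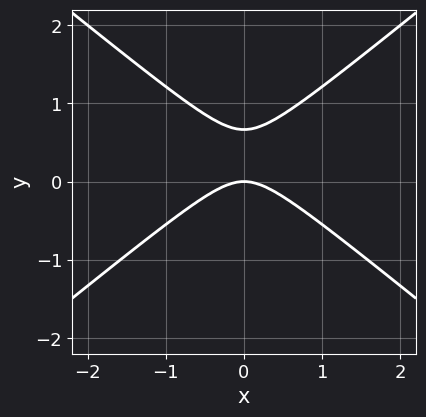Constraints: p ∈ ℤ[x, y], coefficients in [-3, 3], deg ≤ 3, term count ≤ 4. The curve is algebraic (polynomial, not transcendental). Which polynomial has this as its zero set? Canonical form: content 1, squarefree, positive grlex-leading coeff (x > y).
2*x^2 - 3*y^2 + 2*y

Degree: no degree-1 curve has this shape, so deg p = 2.
Symmetries: it's symmetric under x → −x, forcing even powers of x.
Observable constraints: it meets the y-axis at y = 0 (among the integer gridlines); it meets the x-axis at x = 0 (among the integer gridlines).
Matching integer coefficients to the picture gives p.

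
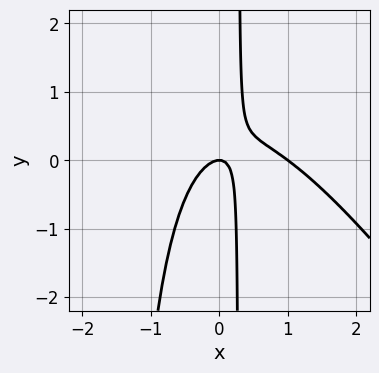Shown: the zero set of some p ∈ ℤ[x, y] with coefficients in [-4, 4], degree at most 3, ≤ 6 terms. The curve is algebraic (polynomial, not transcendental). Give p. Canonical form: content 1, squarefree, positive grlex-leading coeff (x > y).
The degree is 3 — a generic line meets the curve in up to 3 points.
From the axis intercepts and sections: it crosses the y-axis at the gridline y = 0; the x-axis gridline crossings are at x ∈ {0, 1}.
Solving for integer coefficients yields p as stated.

3*x^3 + 2*x^2*y - 3*x^2 + 3*x*y - y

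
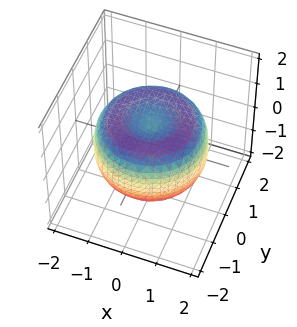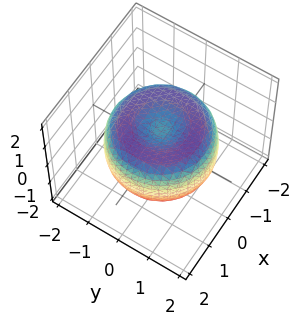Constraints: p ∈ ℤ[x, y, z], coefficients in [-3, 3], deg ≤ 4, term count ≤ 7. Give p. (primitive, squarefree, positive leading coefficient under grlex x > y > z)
First, the degree is 4 — a generic line meets the surface in up to 4 points.
Then, symmetry: the z-axis is an axis of rotation, so x and y enter only as x² + y².
Then, checking where it meets the axes: a circular section at z = 0 has radius between 1 and 2.
Finally, assembling these constraints gives the stated polynomial.

x^4 + 2*x^2*y^2 + y^4 - 2*x^2 - 2*y^2 + 2*z^2 - 1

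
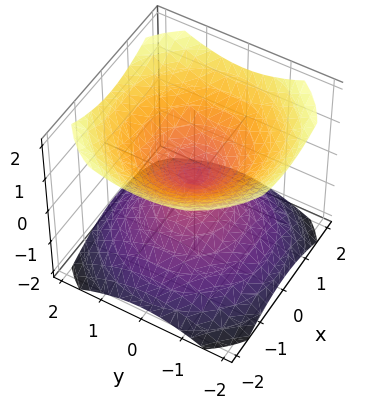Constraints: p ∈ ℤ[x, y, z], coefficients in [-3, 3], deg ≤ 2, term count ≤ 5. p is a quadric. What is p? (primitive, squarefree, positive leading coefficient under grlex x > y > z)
2*x^2 + 2*y^2 - 3*z^2

(a) I count 2 distinct pieces.
(b) deg p = 2.
(c) Symmetries: the z-axis is an axis of rotation, so x and y enter only as x² + y²; it's symmetric under z → −z, forcing even powers of z.
(d) From the axis intercepts and sections: one z-axis crossing is at z = 0; it crosses the x-axis at the gridline x = 0.
(e) Putting this together gives p.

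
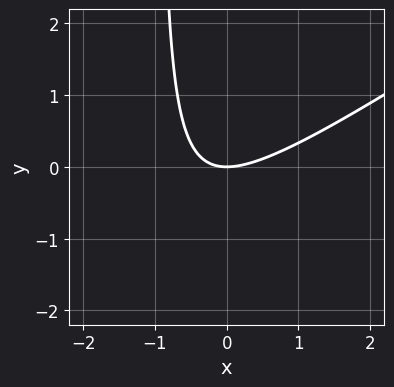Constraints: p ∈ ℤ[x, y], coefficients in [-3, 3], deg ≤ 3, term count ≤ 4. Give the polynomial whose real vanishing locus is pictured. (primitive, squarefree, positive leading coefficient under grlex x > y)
First, deg p = 2. A generic line meets the curve in up to 2 points.
Then, against the integer gridlines: it crosses the y-axis at the gridline y = 0; it meets the x-axis at x = 0 (among the integer gridlines).
Finally, matching integer coefficients to the picture gives p.

2*x^2 - 3*x*y - 3*y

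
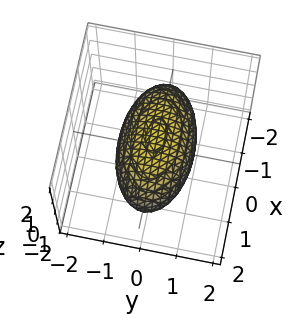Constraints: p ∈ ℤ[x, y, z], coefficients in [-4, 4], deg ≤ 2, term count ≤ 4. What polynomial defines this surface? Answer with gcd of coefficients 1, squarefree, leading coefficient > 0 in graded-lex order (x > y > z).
x^2 + 3*y^2 + 3*z^2 - 3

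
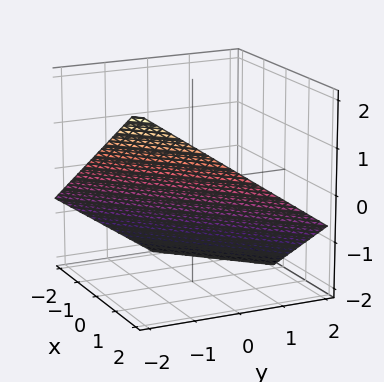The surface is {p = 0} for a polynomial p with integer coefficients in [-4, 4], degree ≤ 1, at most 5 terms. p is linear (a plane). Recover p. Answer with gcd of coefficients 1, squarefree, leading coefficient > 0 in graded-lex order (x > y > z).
2*x - 2*y - 3*z - 2

First, the degree is 1 — every cross-section is a straight line — this is a plane.
Then, from the visible intercepts: it crosses the y-axis at the gridline y = -1; it meets the x-axis at x = 1 (among the integer gridlines).
Finally, the integer polynomial consistent with all of this is the stated p.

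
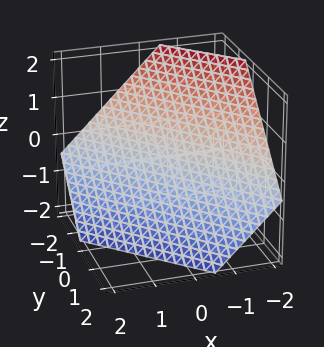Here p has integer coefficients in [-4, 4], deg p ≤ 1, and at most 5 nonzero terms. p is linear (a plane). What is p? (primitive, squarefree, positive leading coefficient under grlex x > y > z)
3*x + 3*y + 3*z + 2

deg p = 1.
Matching integer coefficients to the picture gives p.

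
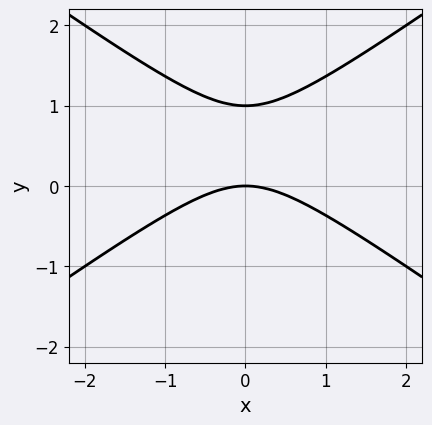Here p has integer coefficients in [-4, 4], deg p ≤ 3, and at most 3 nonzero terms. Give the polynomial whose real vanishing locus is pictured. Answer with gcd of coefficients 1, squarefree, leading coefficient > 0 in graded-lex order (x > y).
First, the degree is 2 — the shape is more complex than any degree-1 curve.
Next, symmetries: it's symmetric under x → −x, forcing even powers of x.
Next, checking where it meets the axes: among the integer gridlines, it crosses the y-axis at y ∈ {0, 1}; one x-axis crossing is at x = 0.
Finally, fitting integer coefficients to these (and the overall shape) gives p.

x^2 - 2*y^2 + 2*y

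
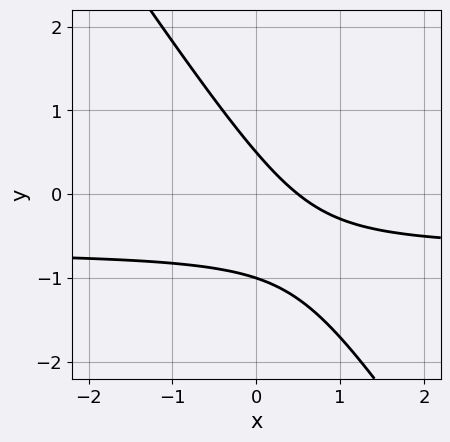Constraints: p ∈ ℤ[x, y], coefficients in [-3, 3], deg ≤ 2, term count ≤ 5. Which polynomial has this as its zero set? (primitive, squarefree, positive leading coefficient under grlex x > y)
3*x*y + 2*y^2 + 2*x + y - 1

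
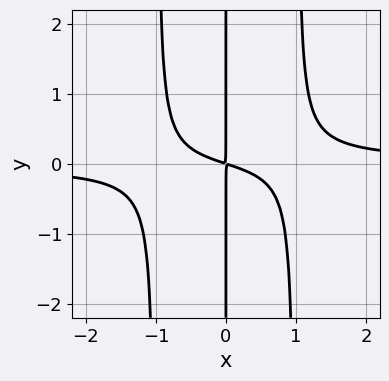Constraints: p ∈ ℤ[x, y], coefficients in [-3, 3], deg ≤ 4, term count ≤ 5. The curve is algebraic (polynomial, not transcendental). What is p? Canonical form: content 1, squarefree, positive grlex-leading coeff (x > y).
1. The degree is 4 — no degree-3 curve has this shape.
2. Reading off the gridlines: the visible y-axis segment lies entirely on the curve.
3. These observations pin down the coefficients.

3*x^3*y - x^2 - 3*x*y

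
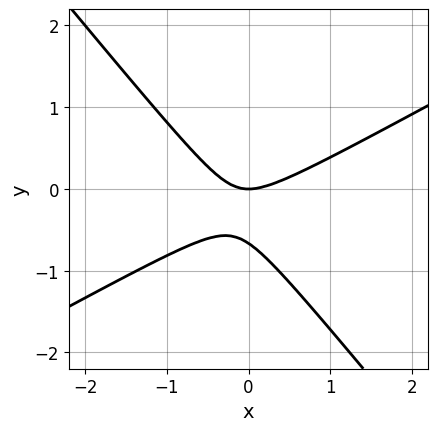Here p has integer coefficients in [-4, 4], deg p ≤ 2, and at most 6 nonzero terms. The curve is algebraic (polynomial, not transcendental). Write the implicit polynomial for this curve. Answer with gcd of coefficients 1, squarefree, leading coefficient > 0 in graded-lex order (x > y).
1. The degree is 2 — the shape is more complex than any degree-1 curve.
2. Checking where it meets the axes: it crosses the y-axis at the gridline y = 0; one x-axis crossing is at x = 0.
3. Matching integer coefficients to the picture gives p.

2*x^2 - 2*x*y - 3*y^2 - 2*y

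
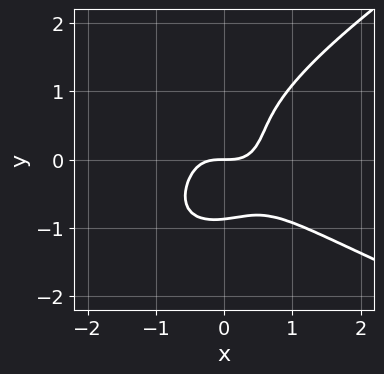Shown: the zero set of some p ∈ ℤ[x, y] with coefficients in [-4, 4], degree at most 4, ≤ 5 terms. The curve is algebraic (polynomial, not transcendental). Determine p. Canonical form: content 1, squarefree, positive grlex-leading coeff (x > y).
x*y^3 - 3*y^4 + 3*x^3 + 2*x^2*y - 2*y

1. The degree is 4 — no degree-3 curve has this shape.
2. Reading off the gridlines: it meets the x-axis at x = 0 (among the integer gridlines); one y-axis crossing is at y = 0.
3. Together with the visible shape, these determine p as stated.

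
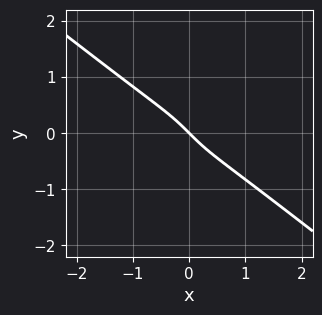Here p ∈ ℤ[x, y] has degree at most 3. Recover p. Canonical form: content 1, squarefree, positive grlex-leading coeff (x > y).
(a) The degree is 3 — a generic line meets the curve in up to 3 points.
(b) From the visible intercepts: it crosses the y-axis at the gridline y = 0; one x-axis crossing is at x = 0.
(c) Fitting integer coefficients to these (and the overall shape) gives p.

3*x^3 + 2*x^2*y + 3*y^3 + 2*x + 2*y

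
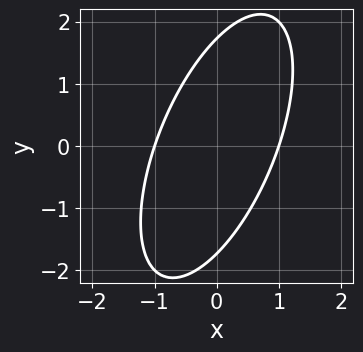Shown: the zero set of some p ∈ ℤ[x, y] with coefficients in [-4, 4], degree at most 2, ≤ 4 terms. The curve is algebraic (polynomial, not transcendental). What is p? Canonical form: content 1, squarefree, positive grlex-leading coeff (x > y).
deg p = 2. The shape is more complex than any degree-1 curve.
Observable constraints: the x-axis gridline crossings are at x ∈ {-1, 1}.
Assembling these constraints gives the stated polynomial.

3*x^2 - 2*x*y + y^2 - 3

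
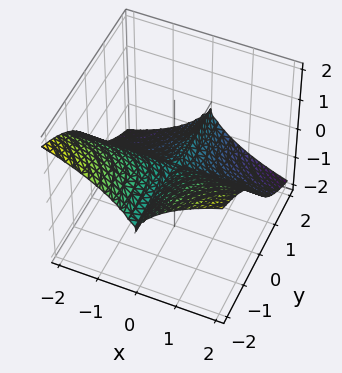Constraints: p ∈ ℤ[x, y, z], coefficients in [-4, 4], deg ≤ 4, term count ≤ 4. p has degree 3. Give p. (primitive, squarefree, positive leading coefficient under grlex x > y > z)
The degree is 3 — a generic line meets the surface in up to 3 points.
From the axis intercepts and sections: every point of the x-axis in the box is on the surface; the visible y-axis segment lies entirely on the surface.
Assembling these constraints gives the stated polynomial.

3*x^2*y + 2*x^2*z + 2*z^3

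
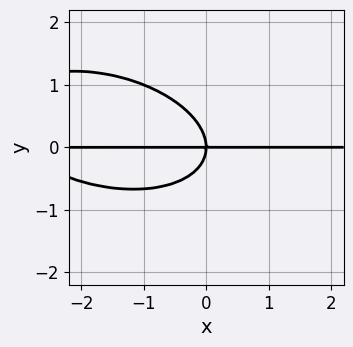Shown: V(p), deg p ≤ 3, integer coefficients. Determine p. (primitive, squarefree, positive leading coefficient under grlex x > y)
x^2*y + x*y^2 + 3*y^3 + 3*x*y

(a) The degree is 3 — the shape is more complex than any degree-2 curve.
(b) From the visible intercepts: it crosses the y-axis at the gridline y = 0; every point of the x-axis in the box is on the curve.
(c) Solving for integer coefficients yields p as stated.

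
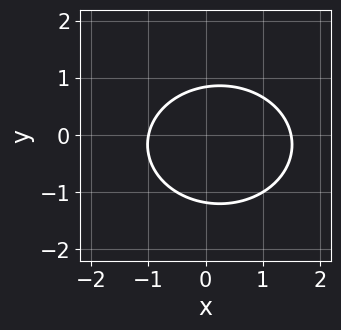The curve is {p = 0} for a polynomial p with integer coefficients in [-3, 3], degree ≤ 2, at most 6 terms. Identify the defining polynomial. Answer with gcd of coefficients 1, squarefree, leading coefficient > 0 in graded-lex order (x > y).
2*x^2 + 3*y^2 - x + y - 3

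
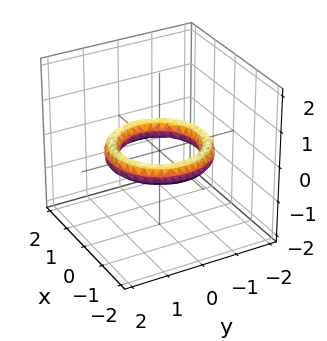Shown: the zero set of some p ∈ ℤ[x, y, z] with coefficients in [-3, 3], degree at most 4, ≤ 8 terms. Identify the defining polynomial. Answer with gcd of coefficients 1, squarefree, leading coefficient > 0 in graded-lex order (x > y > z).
x^4 + 2*x^2*y^2 + y^4 - 3*x^2 - 3*y^2 + 3*z^2 + 2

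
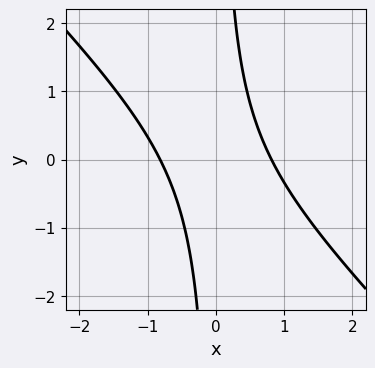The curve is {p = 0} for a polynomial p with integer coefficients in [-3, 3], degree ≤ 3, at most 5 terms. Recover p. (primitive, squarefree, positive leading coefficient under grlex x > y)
3*x^2 + 3*x*y - 2

1. The degree is 2 — a generic line meets the curve in up to 2 points.
2. Against the integer gridlines: the curve avoids every integer y-axis point in the box.
3. Together with the visible shape, these determine p as stated.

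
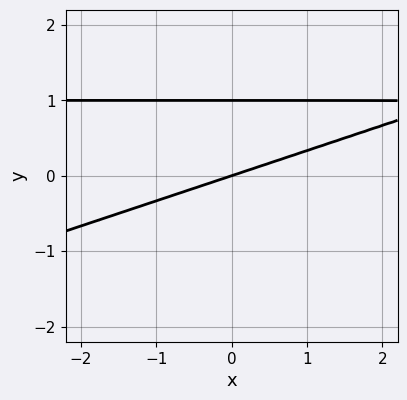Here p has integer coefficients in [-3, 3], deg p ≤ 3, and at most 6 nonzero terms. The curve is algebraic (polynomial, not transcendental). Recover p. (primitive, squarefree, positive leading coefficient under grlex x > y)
1. deg p = 2. A generic line meets the curve in up to 2 points.
2. Observable constraints: it crosses the x-axis at the gridline x = 0; among the integer gridlines, it crosses the y-axis at y ∈ {0, 1}.
3. Matching integer coefficients to the picture gives p.

x*y - 3*y^2 - x + 3*y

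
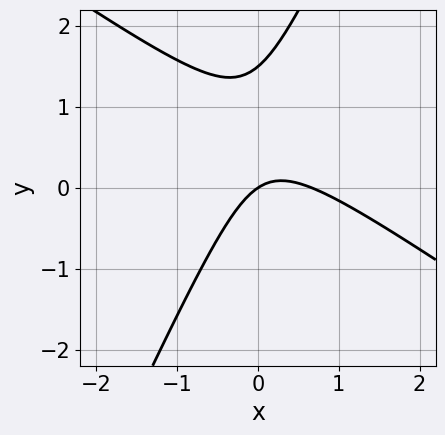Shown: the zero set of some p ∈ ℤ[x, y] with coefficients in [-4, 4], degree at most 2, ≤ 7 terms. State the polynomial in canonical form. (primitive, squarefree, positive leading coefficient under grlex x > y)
3*x^2 + 3*x*y - 2*y^2 - 2*x + 3*y

First, the degree is 2 — a generic line meets the curve in up to 2 points.
Next, observable constraints: one x-axis crossing is at x = 0; it meets the y-axis at y = 0 (among the integer gridlines).
Finally, fitting integer coefficients to these (and the overall shape) gives p.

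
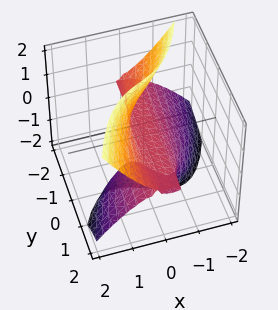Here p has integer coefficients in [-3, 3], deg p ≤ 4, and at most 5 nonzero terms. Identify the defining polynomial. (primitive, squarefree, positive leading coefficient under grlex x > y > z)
(a) Degree: no degree-2 surface has this shape, so deg p = 3.
(b) Observable constraints: it crosses the x-axis at the gridline x = 0; it crosses the z-axis at the gridline z = 0; the visible y-axis segment lies entirely on the surface.
(c) Assembling these constraints gives the stated polynomial.

2*x^3 - 2*y*z^2 + 2*x*z - z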